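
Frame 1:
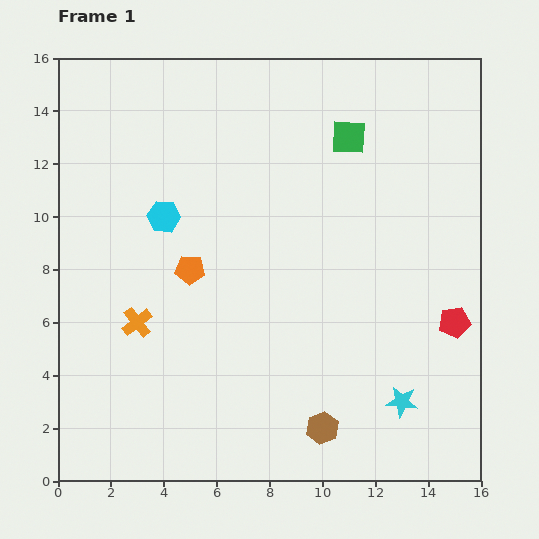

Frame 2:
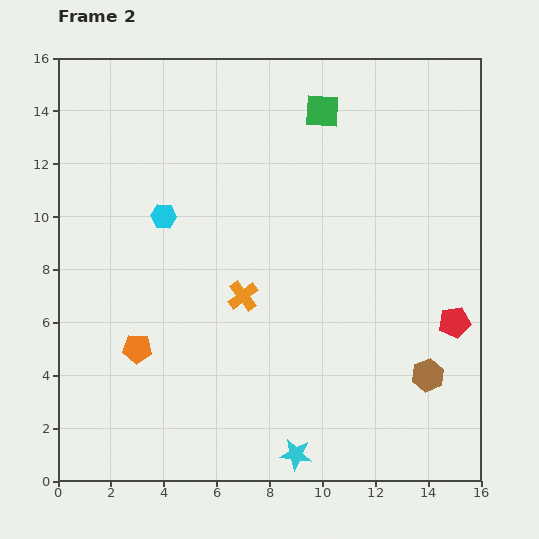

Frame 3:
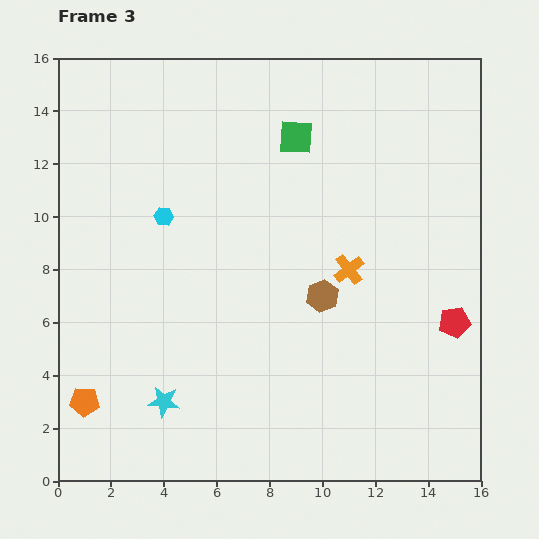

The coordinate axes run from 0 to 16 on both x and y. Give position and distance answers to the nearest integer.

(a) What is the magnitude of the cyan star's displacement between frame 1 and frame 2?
4

The cyan star moved from (13, 3) to (9, 1), a distance of √(4² + 2²) ≈ 4.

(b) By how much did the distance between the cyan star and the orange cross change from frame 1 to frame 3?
-1

Distance in frame 1: 10. Distance in frame 3: 9.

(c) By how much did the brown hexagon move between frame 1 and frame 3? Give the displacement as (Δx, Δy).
(0, 5)

The brown hexagon was at (10, 2) in frame 1 and (10, 7) in frame 3.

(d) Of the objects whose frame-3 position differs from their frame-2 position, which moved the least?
the green square

(moved 1)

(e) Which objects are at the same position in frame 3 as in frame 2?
the cyan hexagon, the red pentagon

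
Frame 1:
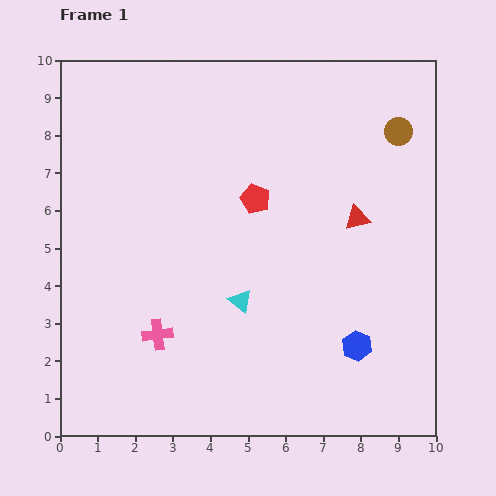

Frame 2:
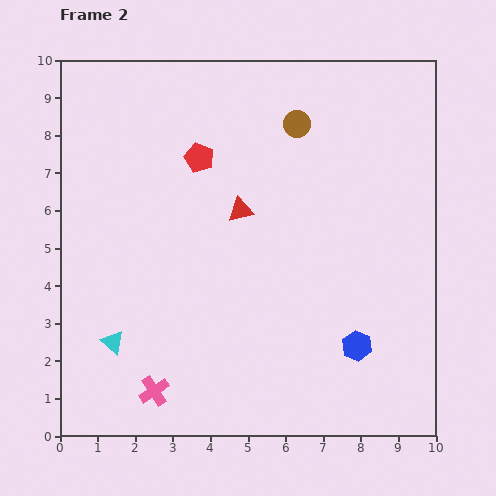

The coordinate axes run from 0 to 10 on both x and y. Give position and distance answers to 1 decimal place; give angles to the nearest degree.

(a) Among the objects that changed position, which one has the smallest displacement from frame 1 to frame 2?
the pink cross

(moved 1.5)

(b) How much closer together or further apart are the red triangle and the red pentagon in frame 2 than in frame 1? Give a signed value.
-0.9

Distance in frame 1: 2.7. Distance in frame 2: 1.8.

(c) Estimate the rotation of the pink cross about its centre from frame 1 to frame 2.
27° counter-clockwise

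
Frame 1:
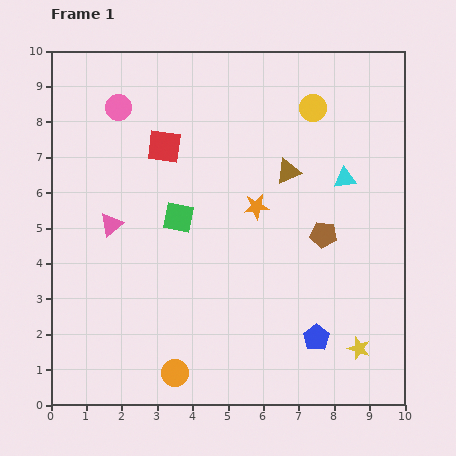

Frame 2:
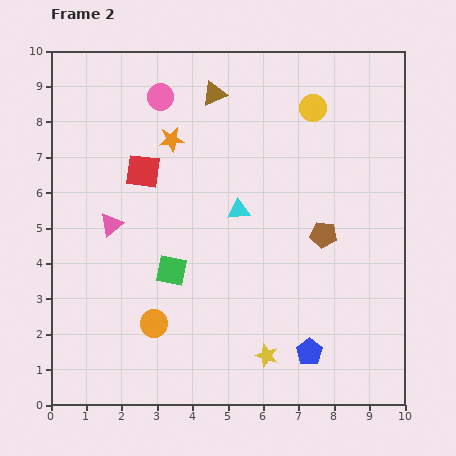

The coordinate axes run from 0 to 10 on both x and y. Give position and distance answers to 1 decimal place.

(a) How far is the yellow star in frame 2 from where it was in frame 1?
2.6

The yellow star moved from (8.7, 1.6) to (6.1, 1.4), a distance of √(2.6² + 0.2²) ≈ 2.6.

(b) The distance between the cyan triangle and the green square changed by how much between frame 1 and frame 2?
-2.3

Distance in frame 1: 4.8. Distance in frame 2: 2.5.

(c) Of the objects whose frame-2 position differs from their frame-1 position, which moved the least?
the blue pentagon

(moved 0.4)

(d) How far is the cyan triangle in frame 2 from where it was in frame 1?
3.1

The cyan triangle moved from (8.3, 6.4) to (5.3, 5.5), a distance of √(3.0² + 0.9²) ≈ 3.1.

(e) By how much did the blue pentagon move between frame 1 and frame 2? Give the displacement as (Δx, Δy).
(-0.2, -0.4)

The blue pentagon was at (7.5, 1.9) in frame 1 and (7.3, 1.5) in frame 2.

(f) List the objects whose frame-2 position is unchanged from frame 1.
the brown pentagon, the yellow circle, the pink triangle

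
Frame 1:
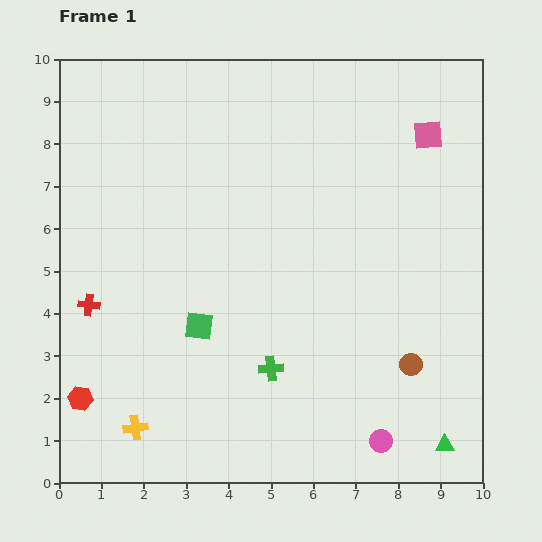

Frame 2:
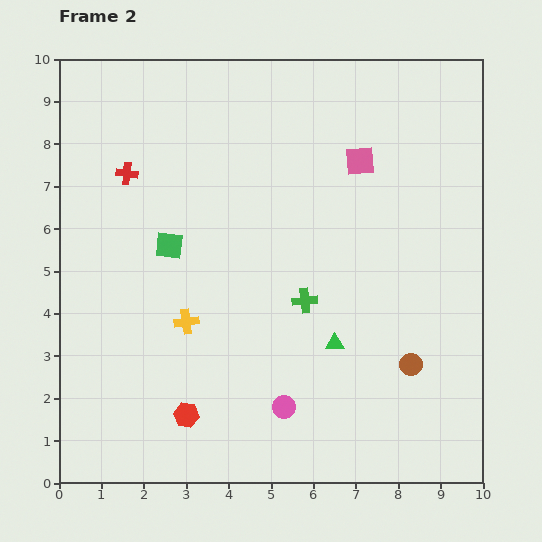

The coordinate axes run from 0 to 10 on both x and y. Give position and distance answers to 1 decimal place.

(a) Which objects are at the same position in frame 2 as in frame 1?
the brown circle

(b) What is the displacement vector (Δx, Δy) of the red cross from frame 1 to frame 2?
(0.9, 3.1)

The red cross was at (0.7, 4.2) in frame 1 and (1.6, 7.3) in frame 2.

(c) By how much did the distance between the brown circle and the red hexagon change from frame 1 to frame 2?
-2.4

Distance in frame 1: 7.8. Distance in frame 2: 5.4.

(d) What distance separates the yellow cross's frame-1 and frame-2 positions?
2.8

The yellow cross moved from (1.8, 1.3) to (3.0, 3.8), a distance of √(1.2² + 2.5²) ≈ 2.8.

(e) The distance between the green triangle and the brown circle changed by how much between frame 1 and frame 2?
-0.2

Distance in frame 1: 2.1. Distance in frame 2: 1.9.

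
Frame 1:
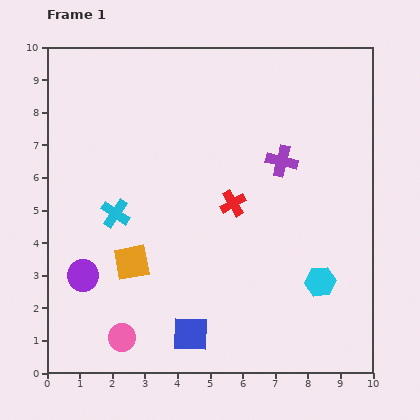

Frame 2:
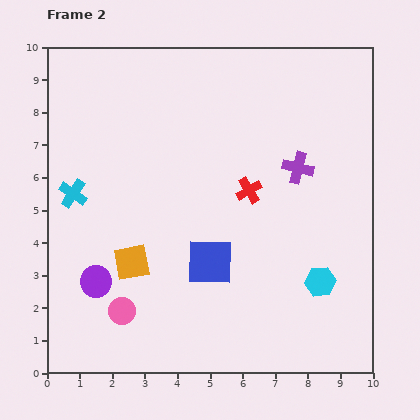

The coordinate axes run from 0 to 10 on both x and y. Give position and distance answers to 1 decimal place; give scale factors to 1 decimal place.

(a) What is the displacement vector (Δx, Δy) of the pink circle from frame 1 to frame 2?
(0.0, 0.8)

The pink circle was at (2.3, 1.1) in frame 1 and (2.3, 1.9) in frame 2.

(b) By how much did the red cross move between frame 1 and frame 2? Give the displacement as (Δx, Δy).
(0.5, 0.4)

The red cross was at (5.7, 5.2) in frame 1 and (6.2, 5.6) in frame 2.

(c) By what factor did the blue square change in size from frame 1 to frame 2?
1.3×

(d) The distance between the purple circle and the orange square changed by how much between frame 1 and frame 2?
-0.3

Distance in frame 1: 1.6. Distance in frame 2: 1.3.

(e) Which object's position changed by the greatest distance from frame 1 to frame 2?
the blue square

(moved 2.3; next 1.4)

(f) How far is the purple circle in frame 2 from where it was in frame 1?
0.4

The purple circle moved from (1.1, 3.0) to (1.5, 2.8), a distance of √(0.4² + 0.2²) ≈ 0.4.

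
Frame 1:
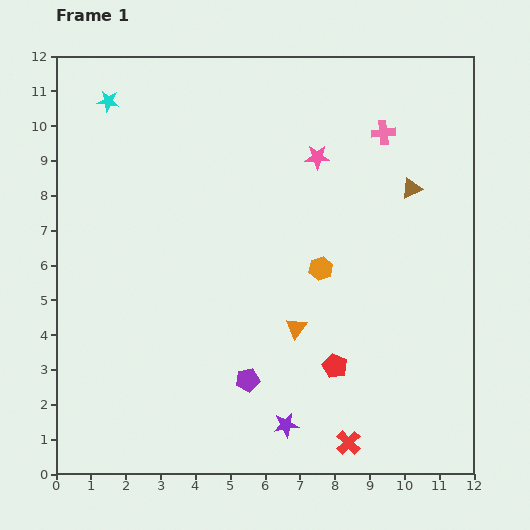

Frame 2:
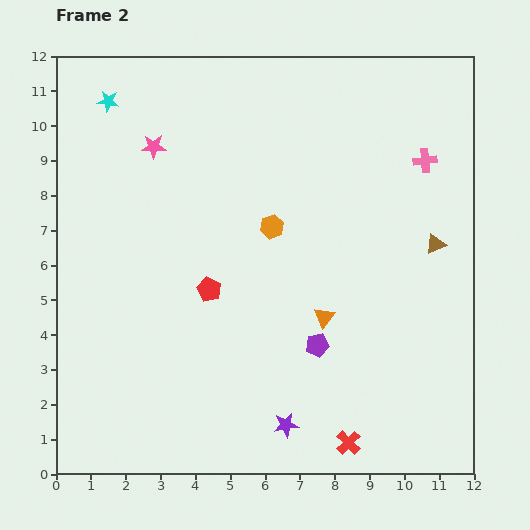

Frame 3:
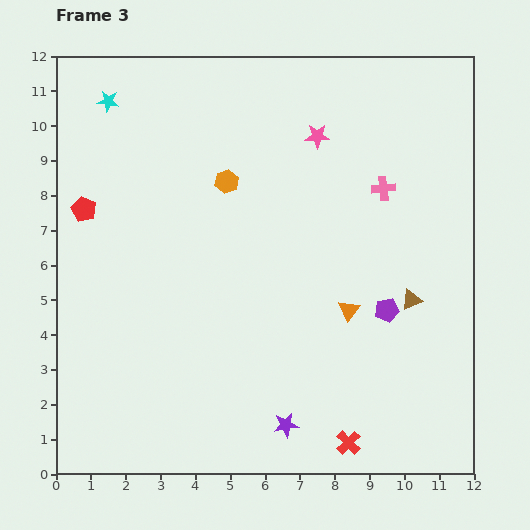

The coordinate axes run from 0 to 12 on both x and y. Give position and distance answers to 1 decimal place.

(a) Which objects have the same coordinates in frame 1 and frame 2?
the purple star, the red cross, the cyan star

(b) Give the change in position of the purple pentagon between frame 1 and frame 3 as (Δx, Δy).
(4.0, 2.0)

The purple pentagon was at (5.5, 2.7) in frame 1 and (9.5, 4.7) in frame 3.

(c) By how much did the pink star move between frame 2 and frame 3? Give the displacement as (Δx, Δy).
(4.7, 0.3)

The pink star was at (2.8, 9.4) in frame 2 and (7.5, 9.7) in frame 3.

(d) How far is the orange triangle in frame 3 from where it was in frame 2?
0.7

The orange triangle moved from (7.7, 4.5) to (8.4, 4.7), a distance of √(0.7² + 0.2²) ≈ 0.7.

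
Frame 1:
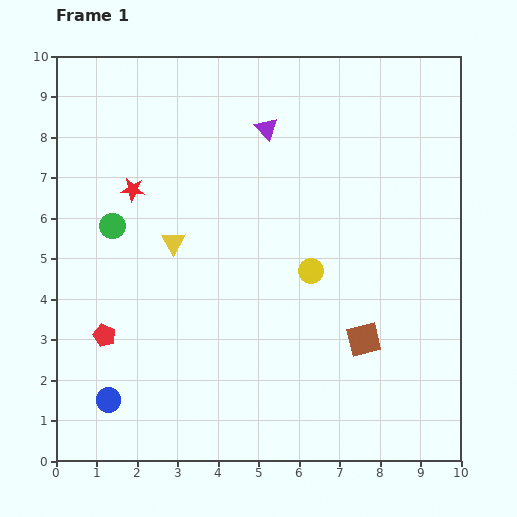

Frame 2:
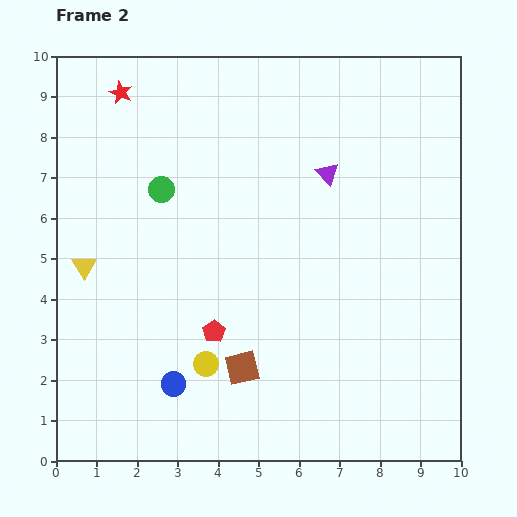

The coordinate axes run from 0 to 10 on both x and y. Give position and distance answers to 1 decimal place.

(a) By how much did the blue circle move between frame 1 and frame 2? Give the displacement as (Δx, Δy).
(1.6, 0.4)

The blue circle was at (1.3, 1.5) in frame 1 and (2.9, 1.9) in frame 2.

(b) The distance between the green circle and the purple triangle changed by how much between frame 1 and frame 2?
-0.4

Distance in frame 1: 4.5. Distance in frame 2: 4.1.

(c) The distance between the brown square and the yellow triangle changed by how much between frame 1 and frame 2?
-0.7

Distance in frame 1: 5.3. Distance in frame 2: 4.6.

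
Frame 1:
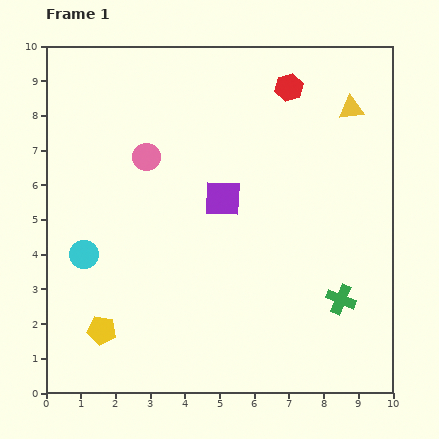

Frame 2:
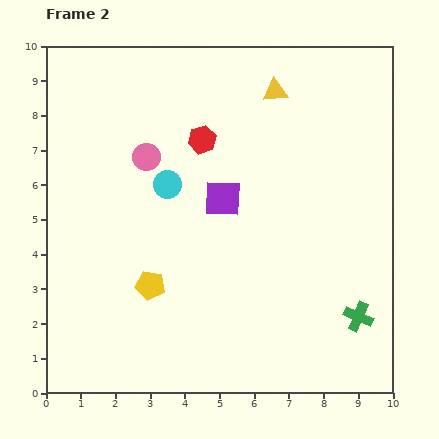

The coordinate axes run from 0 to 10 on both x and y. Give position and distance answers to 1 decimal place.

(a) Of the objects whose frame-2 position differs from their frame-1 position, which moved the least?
the green cross

(moved 0.7)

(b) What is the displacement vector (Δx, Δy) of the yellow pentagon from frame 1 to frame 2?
(1.4, 1.3)

The yellow pentagon was at (1.6, 1.8) in frame 1 and (3.0, 3.1) in frame 2.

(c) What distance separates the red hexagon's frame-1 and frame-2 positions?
2.9

The red hexagon moved from (7.0, 8.8) to (4.5, 7.3), a distance of √(2.5² + 1.5²) ≈ 2.9.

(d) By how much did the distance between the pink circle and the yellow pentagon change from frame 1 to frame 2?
-1.5

Distance in frame 1: 5.2. Distance in frame 2: 3.7.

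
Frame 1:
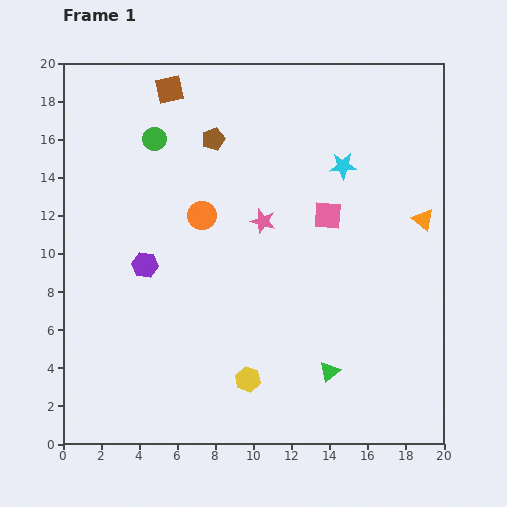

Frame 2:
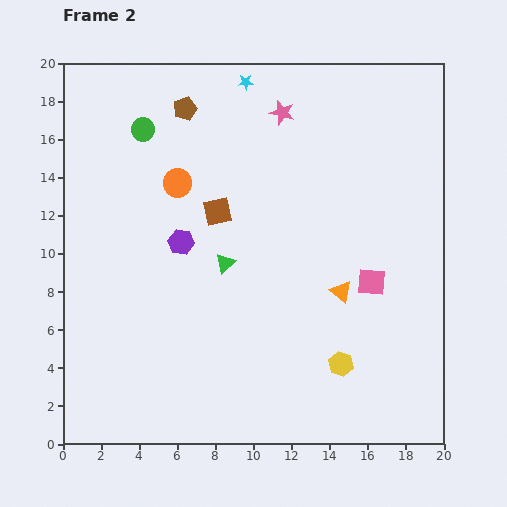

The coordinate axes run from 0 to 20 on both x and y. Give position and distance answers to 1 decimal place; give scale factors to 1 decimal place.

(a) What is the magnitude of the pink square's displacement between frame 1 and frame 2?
4.2

The pink square moved from (13.9, 12.0) to (16.2, 8.5), a distance of √(2.3² + 3.5²) ≈ 4.2.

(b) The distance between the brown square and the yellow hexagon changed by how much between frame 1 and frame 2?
-5.4

Distance in frame 1: 15.7. Distance in frame 2: 10.3.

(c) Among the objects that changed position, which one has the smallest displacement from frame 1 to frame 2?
the green circle

(moved 0.8)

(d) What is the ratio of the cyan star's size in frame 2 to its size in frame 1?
0.6×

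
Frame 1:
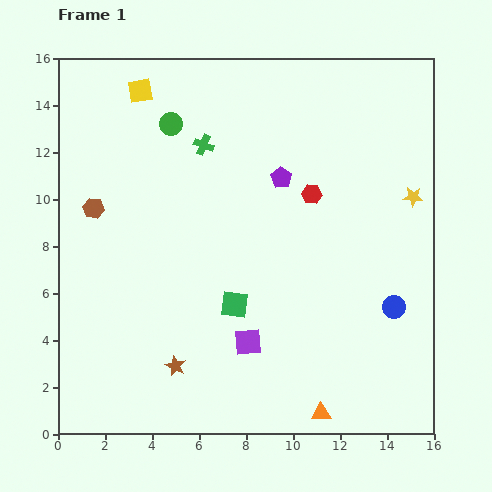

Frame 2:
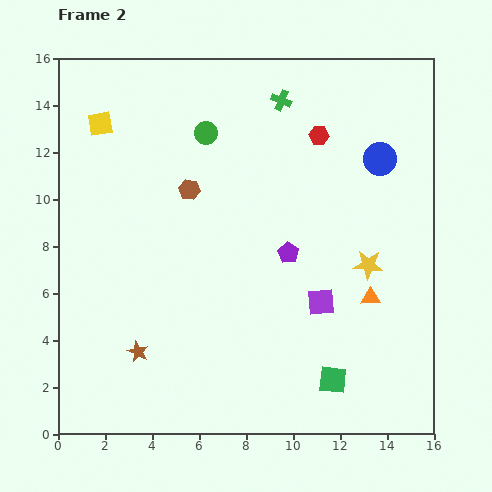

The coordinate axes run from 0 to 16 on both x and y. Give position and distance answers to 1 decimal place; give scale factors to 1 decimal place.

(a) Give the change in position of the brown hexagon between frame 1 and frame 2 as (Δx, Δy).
(4.1, 0.8)

The brown hexagon was at (1.5, 9.6) in frame 1 and (5.6, 10.4) in frame 2.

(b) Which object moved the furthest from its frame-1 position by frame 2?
the blue circle

(moved 6.3; next 5.3)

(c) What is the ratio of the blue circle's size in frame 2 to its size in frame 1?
1.4×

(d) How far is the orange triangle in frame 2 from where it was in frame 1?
5.3

The orange triangle moved from (11.2, 0.9) to (13.3, 5.8), a distance of √(2.1² + 4.9²) ≈ 5.3.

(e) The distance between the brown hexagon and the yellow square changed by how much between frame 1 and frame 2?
-0.7

Distance in frame 1: 5.4. Distance in frame 2: 4.7.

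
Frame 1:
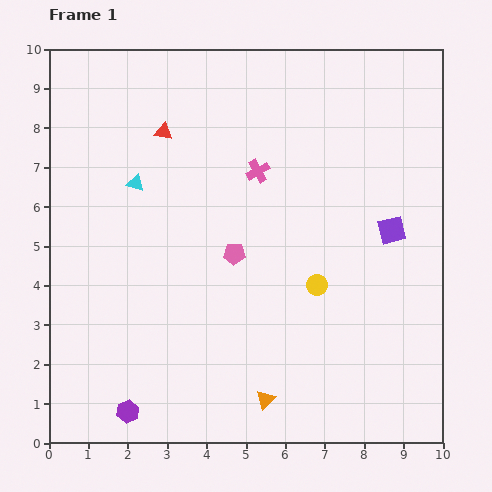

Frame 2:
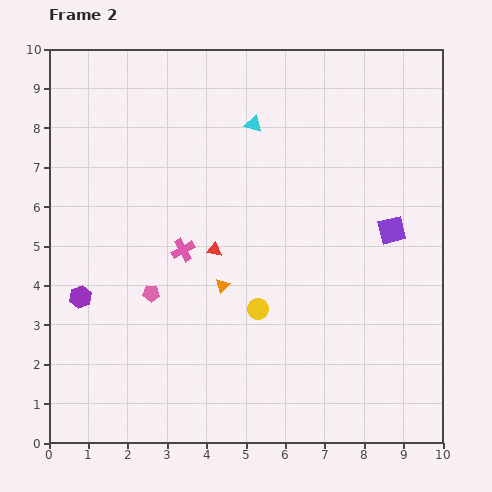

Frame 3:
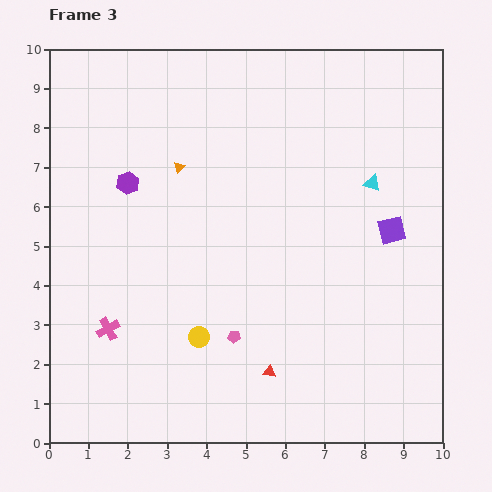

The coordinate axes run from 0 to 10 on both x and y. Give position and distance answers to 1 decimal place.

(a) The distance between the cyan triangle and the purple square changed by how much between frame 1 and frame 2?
-2.2

Distance in frame 1: 6.6. Distance in frame 2: 4.4.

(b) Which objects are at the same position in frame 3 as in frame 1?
the purple square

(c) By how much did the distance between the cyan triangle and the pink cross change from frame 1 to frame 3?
+4.6

Distance in frame 1: 3.1. Distance in frame 3: 7.7.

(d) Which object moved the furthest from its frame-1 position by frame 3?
the red triangle

(moved 6.7; next 6.3)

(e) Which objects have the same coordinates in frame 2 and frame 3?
the purple square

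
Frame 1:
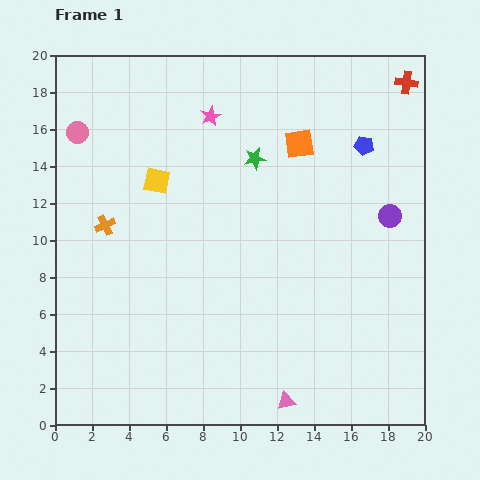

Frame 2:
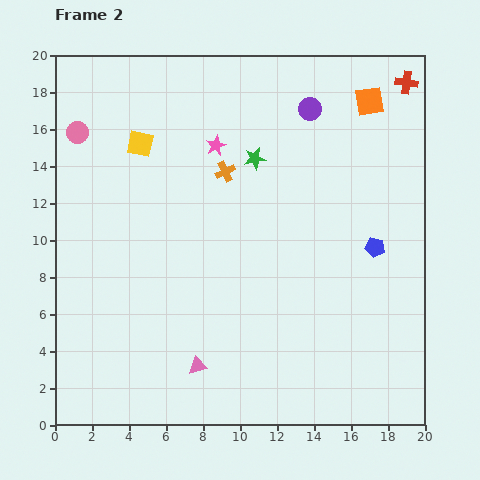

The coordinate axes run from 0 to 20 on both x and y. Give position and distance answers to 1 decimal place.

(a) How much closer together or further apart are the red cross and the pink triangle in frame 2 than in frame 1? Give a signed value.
+0.6

Distance in frame 1: 18.4. Distance in frame 2: 19.0.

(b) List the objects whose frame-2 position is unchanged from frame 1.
the green star, the red cross, the pink circle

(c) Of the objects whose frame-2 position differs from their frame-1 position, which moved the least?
the pink star

(moved 1.6)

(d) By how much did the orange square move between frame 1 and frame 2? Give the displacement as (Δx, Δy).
(3.8, 2.3)

The orange square was at (13.2, 15.2) in frame 1 and (17.0, 17.5) in frame 2.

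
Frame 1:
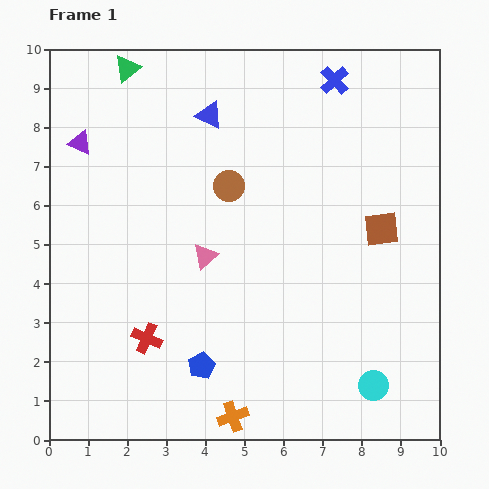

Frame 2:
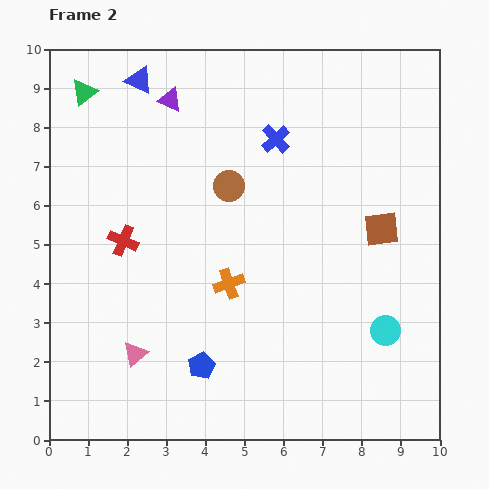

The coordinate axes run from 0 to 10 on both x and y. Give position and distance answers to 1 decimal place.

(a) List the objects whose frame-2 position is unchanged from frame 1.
the brown circle, the blue pentagon, the brown square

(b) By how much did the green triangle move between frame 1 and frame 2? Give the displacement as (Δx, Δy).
(-1.1, -0.6)

The green triangle was at (2.0, 9.5) in frame 1 and (0.9, 8.9) in frame 2.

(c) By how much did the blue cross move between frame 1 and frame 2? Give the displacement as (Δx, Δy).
(-1.5, -1.5)

The blue cross was at (7.3, 9.2) in frame 1 and (5.8, 7.7) in frame 2.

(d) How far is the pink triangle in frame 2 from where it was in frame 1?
3.1

The pink triangle moved from (4.0, 4.7) to (2.2, 2.2), a distance of √(1.8² + 2.5²) ≈ 3.1.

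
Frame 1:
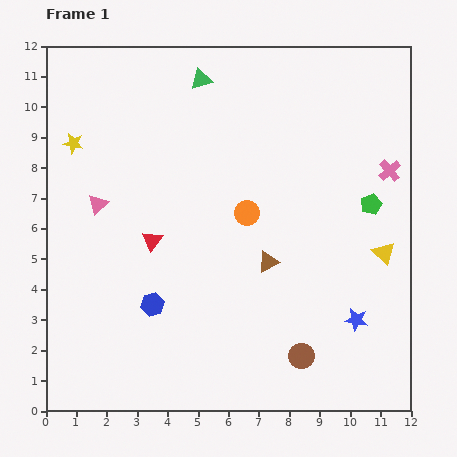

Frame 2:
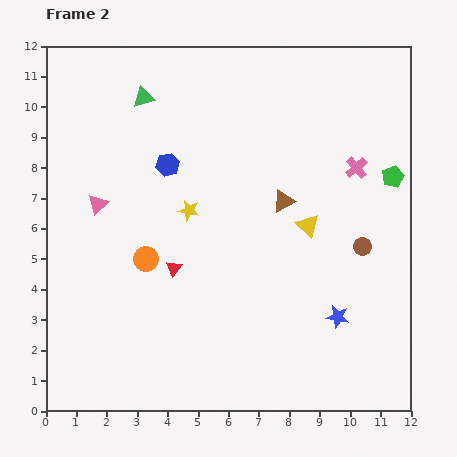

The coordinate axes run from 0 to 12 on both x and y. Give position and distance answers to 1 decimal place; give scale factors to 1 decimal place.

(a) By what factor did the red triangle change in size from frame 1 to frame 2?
0.8×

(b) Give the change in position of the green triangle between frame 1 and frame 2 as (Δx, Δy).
(-1.9, -0.6)

The green triangle was at (5.1, 10.9) in frame 1 and (3.2, 10.3) in frame 2.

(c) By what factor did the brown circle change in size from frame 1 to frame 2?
0.7×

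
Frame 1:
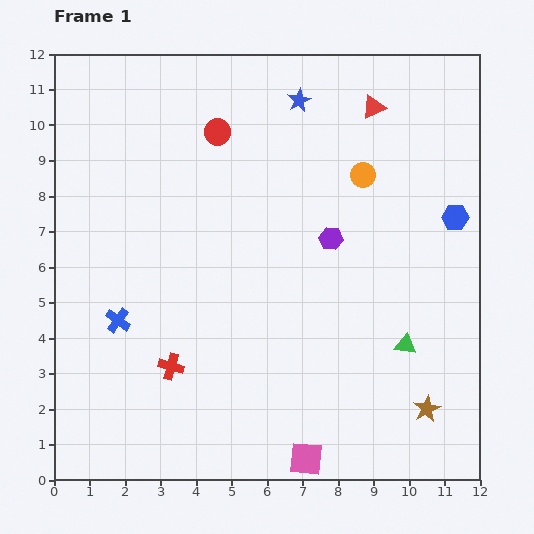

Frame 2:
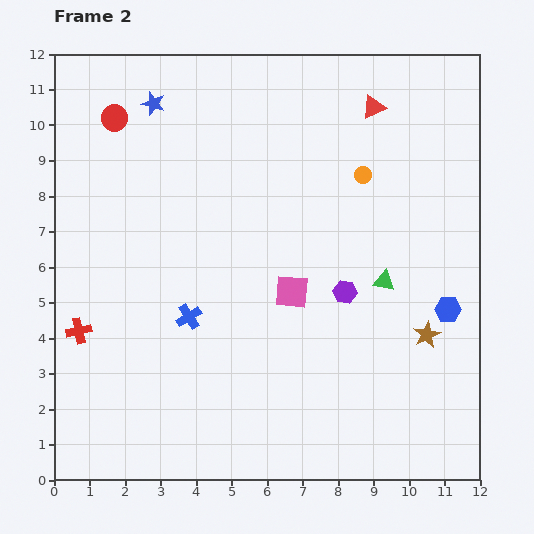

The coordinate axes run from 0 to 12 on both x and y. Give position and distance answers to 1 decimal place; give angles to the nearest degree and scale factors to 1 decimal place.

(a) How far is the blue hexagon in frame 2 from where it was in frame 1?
2.6

The blue hexagon moved from (11.3, 7.4) to (11.1, 4.8), a distance of √(0.2² + 2.6²) ≈ 2.6.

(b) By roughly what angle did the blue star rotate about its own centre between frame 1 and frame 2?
28° counter-clockwise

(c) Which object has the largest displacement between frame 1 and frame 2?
the pink square

(moved 4.7; next 4.1)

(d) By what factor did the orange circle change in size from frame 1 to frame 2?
0.7×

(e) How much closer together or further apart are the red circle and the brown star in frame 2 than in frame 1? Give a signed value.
+0.9

Distance in frame 1: 9.8. Distance in frame 2: 10.7.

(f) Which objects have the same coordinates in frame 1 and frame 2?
the orange circle, the red triangle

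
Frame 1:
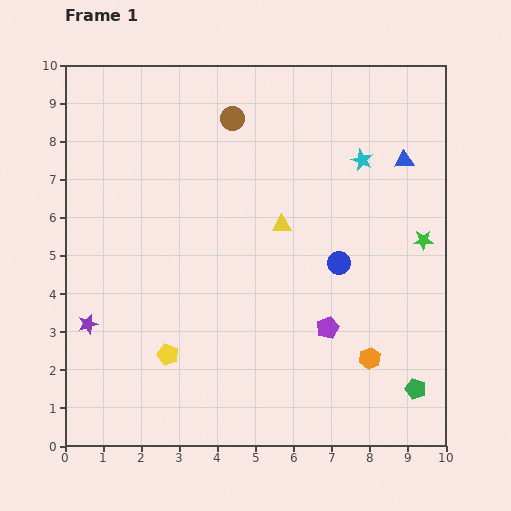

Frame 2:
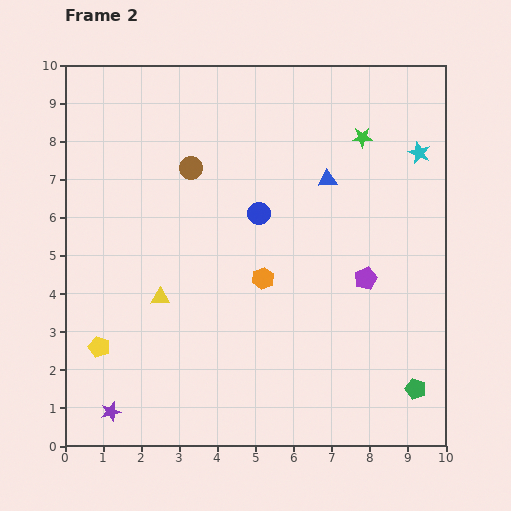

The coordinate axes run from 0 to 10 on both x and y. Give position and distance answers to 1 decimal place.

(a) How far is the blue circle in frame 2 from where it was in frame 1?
2.5

The blue circle moved from (7.2, 4.8) to (5.1, 6.1), a distance of √(2.1² + 1.3²) ≈ 2.5.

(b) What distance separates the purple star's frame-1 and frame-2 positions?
2.4

The purple star moved from (0.6, 3.2) to (1.2, 0.9), a distance of √(0.6² + 2.3²) ≈ 2.4.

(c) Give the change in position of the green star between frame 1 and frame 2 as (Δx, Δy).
(-1.6, 2.7)

The green star was at (9.4, 5.4) in frame 1 and (7.8, 8.1) in frame 2.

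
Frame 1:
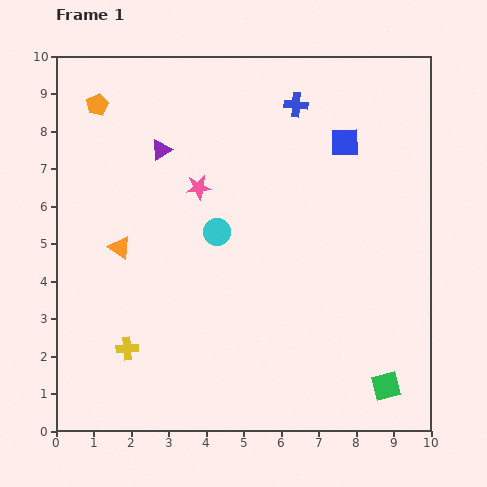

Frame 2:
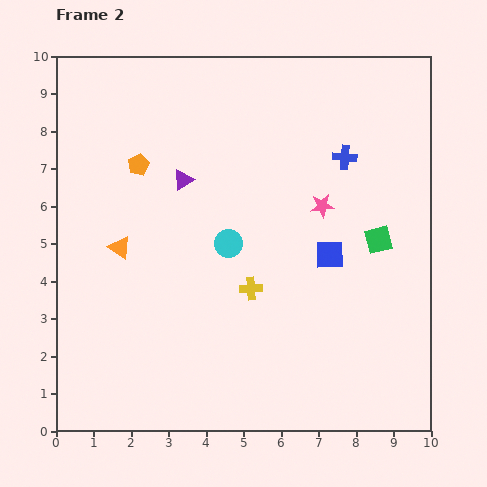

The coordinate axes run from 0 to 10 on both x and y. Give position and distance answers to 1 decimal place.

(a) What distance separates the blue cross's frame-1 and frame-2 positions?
1.9

The blue cross moved from (6.4, 8.7) to (7.7, 7.3), a distance of √(1.3² + 1.4²) ≈ 1.9.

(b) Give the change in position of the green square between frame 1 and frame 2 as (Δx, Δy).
(-0.2, 3.9)

The green square was at (8.8, 1.2) in frame 1 and (8.6, 5.1) in frame 2.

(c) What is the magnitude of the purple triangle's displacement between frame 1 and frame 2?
1.0

The purple triangle moved from (2.8, 7.5) to (3.4, 6.7), a distance of √(0.6² + 0.8²) ≈ 1.0.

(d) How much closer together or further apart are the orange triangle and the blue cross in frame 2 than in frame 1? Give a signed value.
+0.5

Distance in frame 1: 6.0. Distance in frame 2: 6.5.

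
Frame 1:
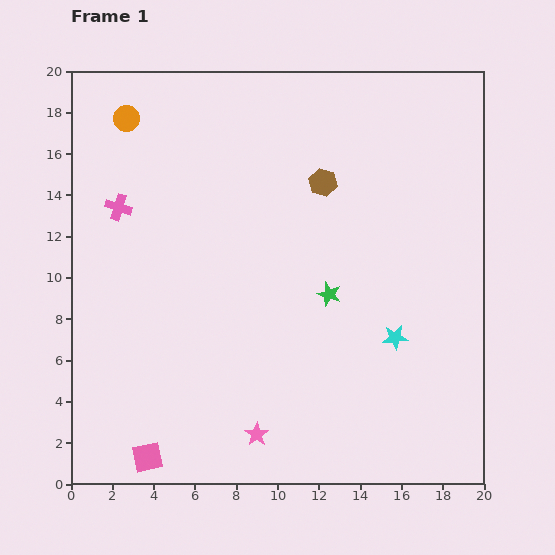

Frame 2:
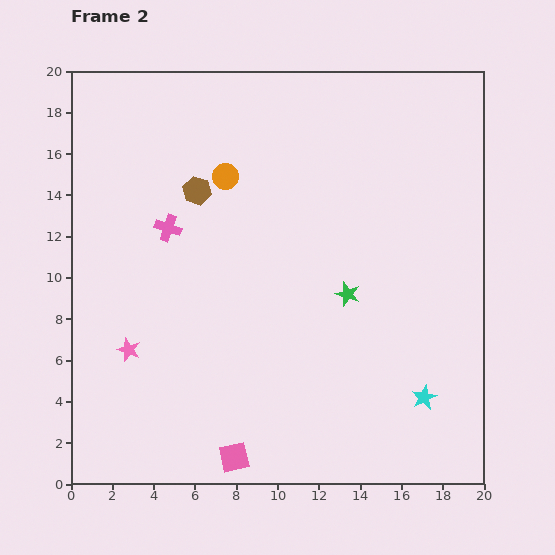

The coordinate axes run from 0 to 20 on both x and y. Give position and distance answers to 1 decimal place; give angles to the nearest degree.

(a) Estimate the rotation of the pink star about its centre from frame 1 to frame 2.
16° counter-clockwise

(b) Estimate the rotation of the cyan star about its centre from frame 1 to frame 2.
21° counter-clockwise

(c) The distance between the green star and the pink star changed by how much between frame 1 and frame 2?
+3.3

Distance in frame 1: 7.6. Distance in frame 2: 10.9.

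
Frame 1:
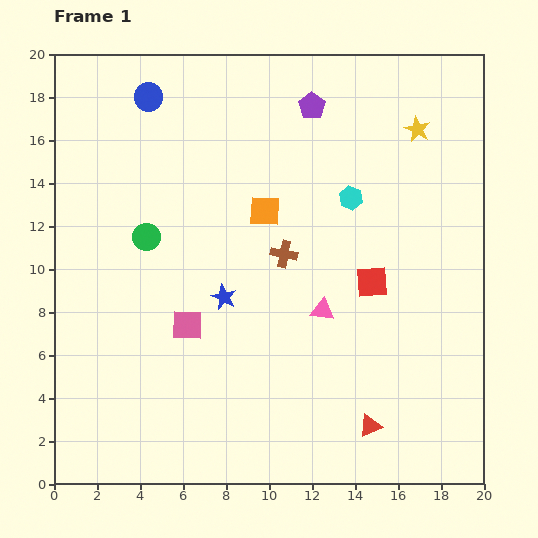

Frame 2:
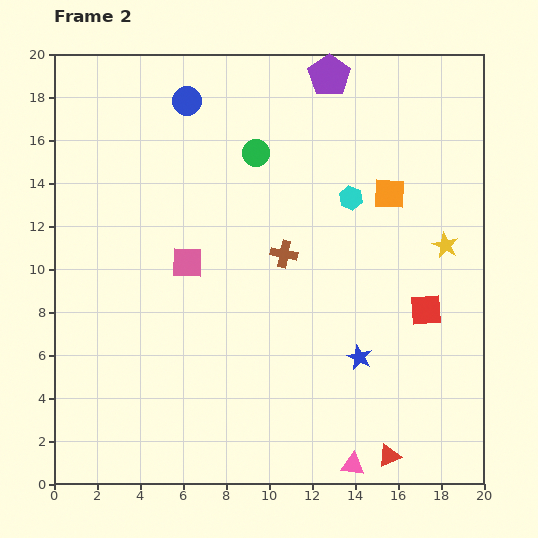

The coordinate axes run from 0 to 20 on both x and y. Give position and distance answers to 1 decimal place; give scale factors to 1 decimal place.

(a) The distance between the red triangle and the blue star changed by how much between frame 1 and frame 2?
-4.3

Distance in frame 1: 9.1. Distance in frame 2: 4.8.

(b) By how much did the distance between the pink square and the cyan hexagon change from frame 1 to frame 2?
-1.4

Distance in frame 1: 9.6. Distance in frame 2: 8.2.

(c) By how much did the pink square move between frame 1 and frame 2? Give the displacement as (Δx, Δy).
(0.0, 2.9)

The pink square was at (6.2, 7.4) in frame 1 and (6.2, 10.3) in frame 2.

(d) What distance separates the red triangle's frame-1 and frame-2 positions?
1.7

The red triangle moved from (14.7, 2.7) to (15.6, 1.3), a distance of √(0.9² + 1.4²) ≈ 1.7.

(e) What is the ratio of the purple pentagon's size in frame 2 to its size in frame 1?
1.6×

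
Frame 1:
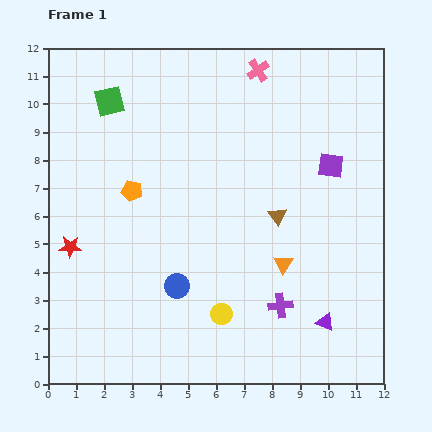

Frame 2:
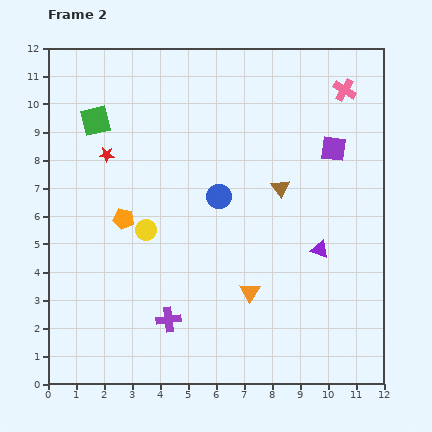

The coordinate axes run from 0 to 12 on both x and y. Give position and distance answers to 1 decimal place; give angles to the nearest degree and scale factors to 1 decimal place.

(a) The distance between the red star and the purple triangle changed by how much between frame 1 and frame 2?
-1.2

Distance in frame 1: 9.5. Distance in frame 2: 8.3.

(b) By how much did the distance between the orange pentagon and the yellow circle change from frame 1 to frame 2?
-4.5

Distance in frame 1: 5.4. Distance in frame 2: 0.9.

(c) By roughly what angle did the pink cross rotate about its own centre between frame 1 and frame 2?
25° counter-clockwise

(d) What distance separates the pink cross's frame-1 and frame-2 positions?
3.2

The pink cross moved from (7.5, 11.2) to (10.6, 10.5), a distance of √(3.1² + 0.7²) ≈ 3.2.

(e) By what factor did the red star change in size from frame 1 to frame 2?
0.7×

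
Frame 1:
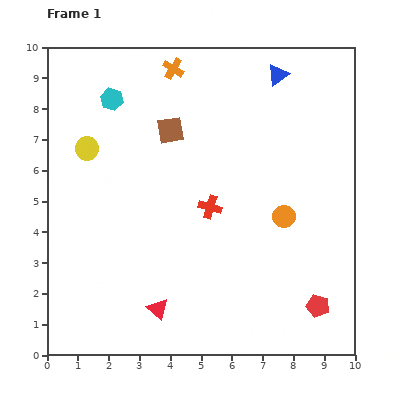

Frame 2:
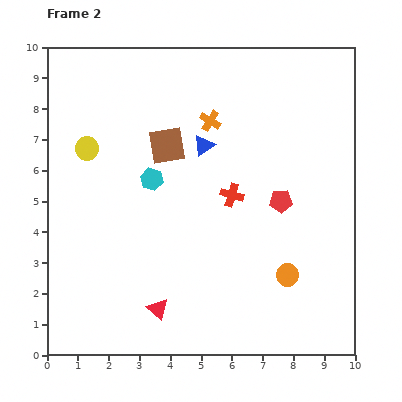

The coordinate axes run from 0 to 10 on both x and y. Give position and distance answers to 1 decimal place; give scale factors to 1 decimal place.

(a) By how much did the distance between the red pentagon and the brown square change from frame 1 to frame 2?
-3.4

Distance in frame 1: 7.5. Distance in frame 2: 4.1.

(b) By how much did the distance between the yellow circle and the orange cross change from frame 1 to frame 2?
+0.3

Distance in frame 1: 3.8. Distance in frame 2: 4.1.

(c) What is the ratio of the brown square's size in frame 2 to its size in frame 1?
1.4×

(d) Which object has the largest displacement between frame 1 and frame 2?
the red pentagon

(moved 3.6; next 3.3)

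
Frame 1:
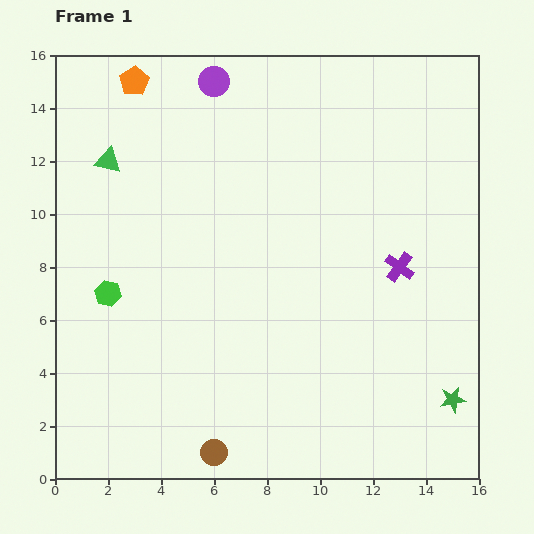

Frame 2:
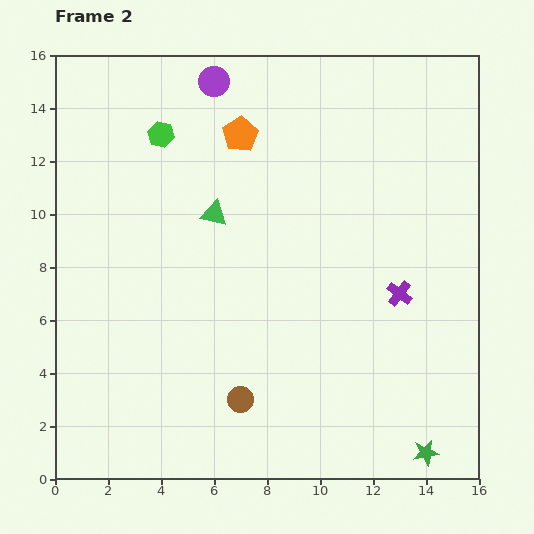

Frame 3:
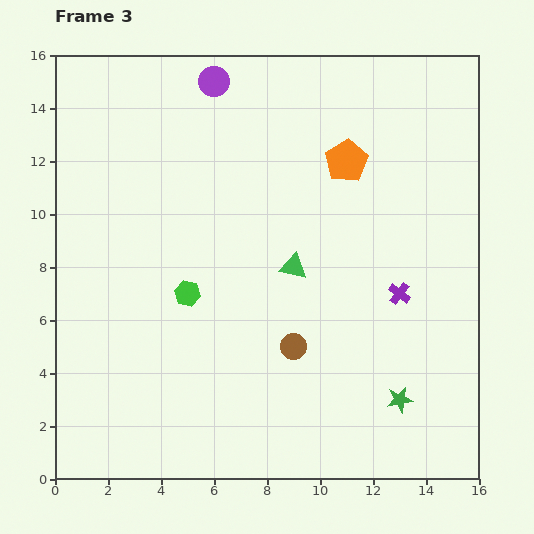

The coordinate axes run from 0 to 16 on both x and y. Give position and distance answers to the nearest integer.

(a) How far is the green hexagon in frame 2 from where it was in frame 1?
6

The green hexagon moved from (2, 7) to (4, 13), a distance of √(2² + 6²) ≈ 6.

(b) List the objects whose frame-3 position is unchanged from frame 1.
the purple circle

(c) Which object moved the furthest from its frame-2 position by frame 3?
the green hexagon

(moved 6; next 4)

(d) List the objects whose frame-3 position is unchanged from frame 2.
the purple cross, the purple circle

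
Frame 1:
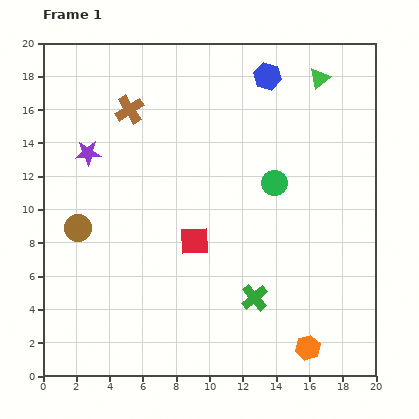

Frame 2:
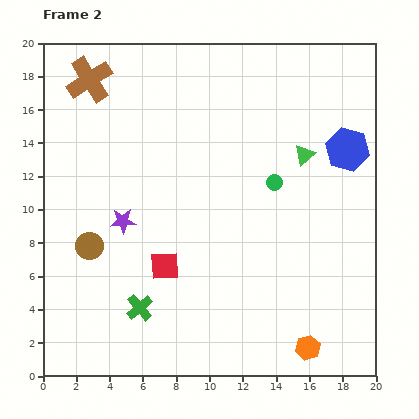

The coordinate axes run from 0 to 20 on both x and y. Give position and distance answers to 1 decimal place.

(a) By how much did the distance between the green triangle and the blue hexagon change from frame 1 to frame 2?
-0.5

Distance in frame 1: 3.1. Distance in frame 2: 2.6.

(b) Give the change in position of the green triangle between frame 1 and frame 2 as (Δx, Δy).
(-0.9, -4.6)

The green triangle was at (16.6, 17.9) in frame 1 and (15.7, 13.3) in frame 2.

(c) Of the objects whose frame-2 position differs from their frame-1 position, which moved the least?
the brown circle

(moved 1.3)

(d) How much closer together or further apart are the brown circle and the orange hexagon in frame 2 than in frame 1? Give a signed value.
-1.1

Distance in frame 1: 15.6. Distance in frame 2: 14.5.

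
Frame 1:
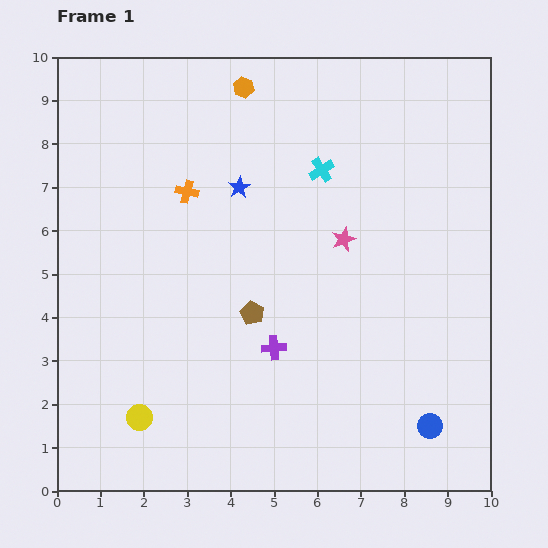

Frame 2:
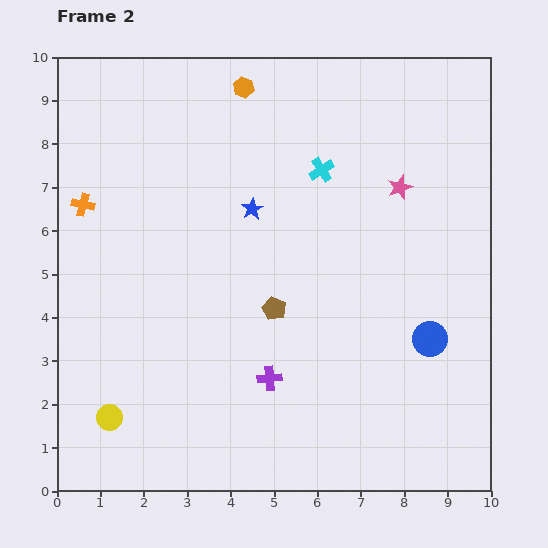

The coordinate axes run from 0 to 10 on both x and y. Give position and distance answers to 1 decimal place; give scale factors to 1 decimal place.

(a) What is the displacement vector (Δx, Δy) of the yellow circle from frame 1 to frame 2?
(-0.7, 0.0)

The yellow circle was at (1.9, 1.7) in frame 1 and (1.2, 1.7) in frame 2.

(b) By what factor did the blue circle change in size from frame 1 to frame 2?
1.4×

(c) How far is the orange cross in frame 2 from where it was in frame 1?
2.4

The orange cross moved from (3.0, 6.9) to (0.6, 6.6), a distance of √(2.4² + 0.3²) ≈ 2.4.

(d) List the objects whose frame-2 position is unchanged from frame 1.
the cyan cross, the orange hexagon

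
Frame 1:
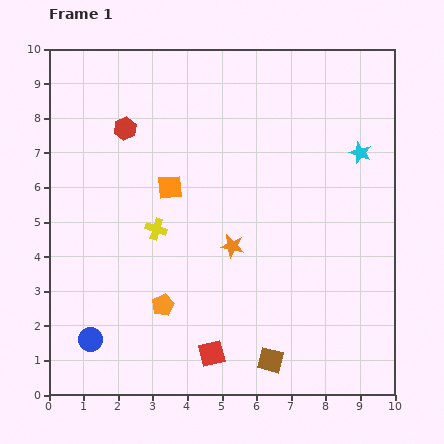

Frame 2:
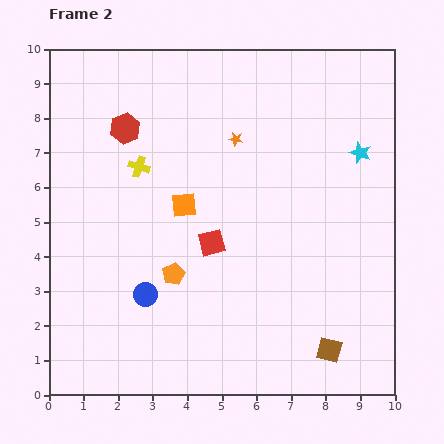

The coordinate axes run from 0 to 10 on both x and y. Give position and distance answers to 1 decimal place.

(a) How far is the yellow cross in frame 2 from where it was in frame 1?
1.9

The yellow cross moved from (3.1, 4.8) to (2.6, 6.6), a distance of √(0.5² + 1.8²) ≈ 1.9.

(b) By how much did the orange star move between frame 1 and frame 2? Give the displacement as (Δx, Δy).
(0.1, 3.1)

The orange star was at (5.3, 4.3) in frame 1 and (5.4, 7.4) in frame 2.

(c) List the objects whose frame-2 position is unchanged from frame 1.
the cyan star, the red hexagon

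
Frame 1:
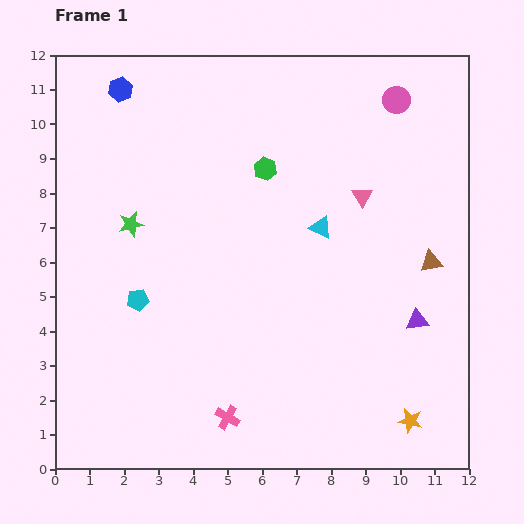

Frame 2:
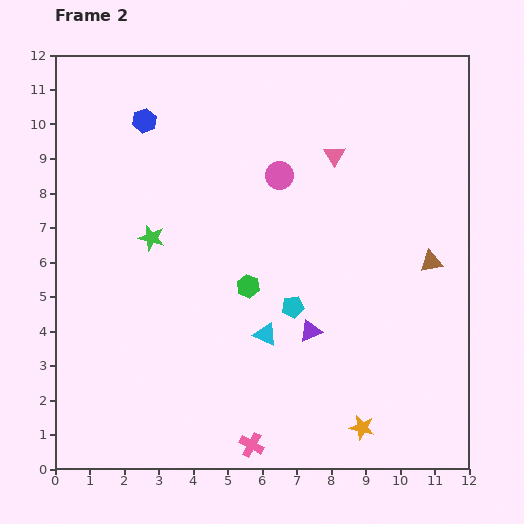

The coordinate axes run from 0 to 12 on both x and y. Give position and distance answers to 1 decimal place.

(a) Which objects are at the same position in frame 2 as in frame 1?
the brown triangle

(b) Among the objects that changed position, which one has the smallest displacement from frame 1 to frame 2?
the green star

(moved 0.7)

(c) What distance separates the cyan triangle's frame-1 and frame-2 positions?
3.5

The cyan triangle moved from (7.7, 7.0) to (6.1, 3.9), a distance of √(1.6² + 3.1²) ≈ 3.5.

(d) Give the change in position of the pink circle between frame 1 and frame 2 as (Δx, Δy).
(-3.4, -2.2)

The pink circle was at (9.9, 10.7) in frame 1 and (6.5, 8.5) in frame 2.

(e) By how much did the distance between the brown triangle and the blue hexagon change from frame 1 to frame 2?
-1.0

Distance in frame 1: 10.3. Distance in frame 2: 9.3.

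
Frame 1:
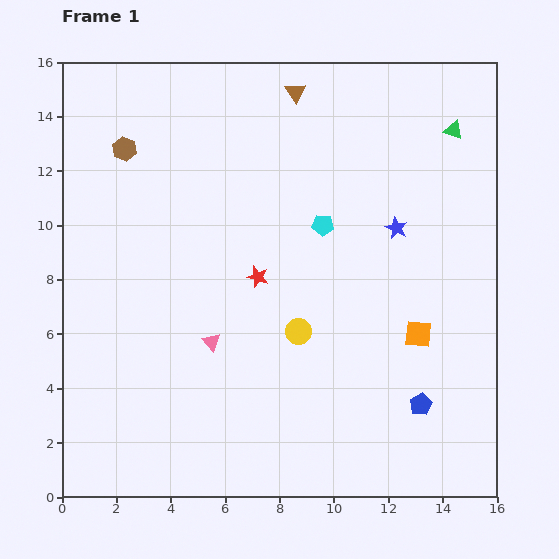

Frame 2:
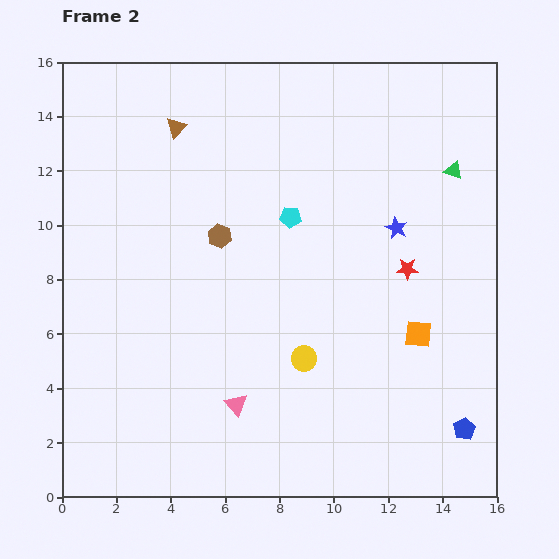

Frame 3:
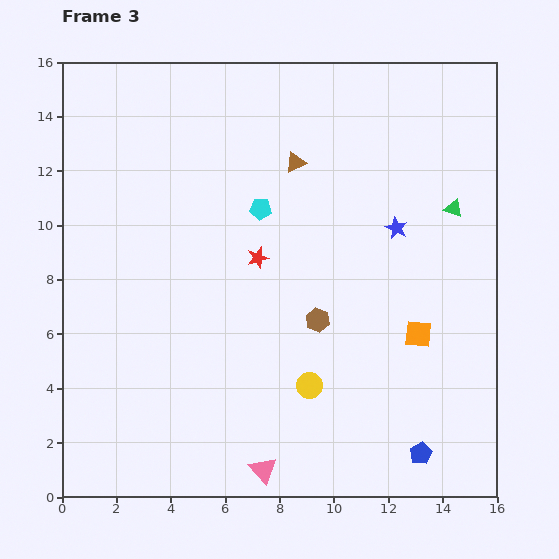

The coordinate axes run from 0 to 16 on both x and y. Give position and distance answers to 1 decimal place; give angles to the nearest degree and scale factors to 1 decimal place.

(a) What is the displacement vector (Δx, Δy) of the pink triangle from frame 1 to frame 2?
(0.9, -2.3)

The pink triangle was at (5.5, 5.7) in frame 1 and (6.4, 3.4) in frame 2.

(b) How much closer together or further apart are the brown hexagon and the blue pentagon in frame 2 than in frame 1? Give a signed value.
-2.9

Distance in frame 1: 14.4. Distance in frame 2: 11.5.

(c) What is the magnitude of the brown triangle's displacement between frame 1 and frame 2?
4.6

The brown triangle moved from (8.6, 14.9) to (4.2, 13.6), a distance of √(4.4² + 1.3²) ≈ 4.6.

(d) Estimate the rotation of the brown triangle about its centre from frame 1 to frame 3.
38° clockwise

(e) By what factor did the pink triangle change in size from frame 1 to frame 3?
1.5×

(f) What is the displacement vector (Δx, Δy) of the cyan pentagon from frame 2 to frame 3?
(-1.1, 0.3)

The cyan pentagon was at (8.4, 10.3) in frame 2 and (7.3, 10.6) in frame 3.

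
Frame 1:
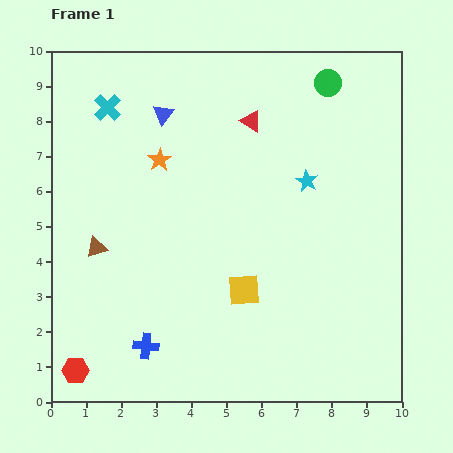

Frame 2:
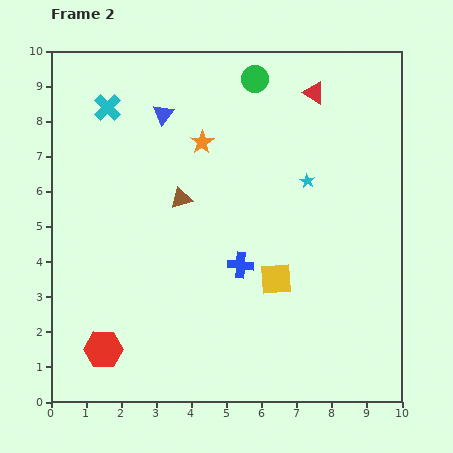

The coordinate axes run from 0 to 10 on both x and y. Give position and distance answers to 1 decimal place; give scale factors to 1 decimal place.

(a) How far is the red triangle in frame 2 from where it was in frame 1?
2.0

The red triangle moved from (5.7, 8.0) to (7.5, 8.8), a distance of √(1.8² + 0.8²) ≈ 2.0.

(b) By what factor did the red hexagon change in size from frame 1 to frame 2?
1.4×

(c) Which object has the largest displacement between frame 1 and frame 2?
the blue cross

(moved 3.5; next 2.8)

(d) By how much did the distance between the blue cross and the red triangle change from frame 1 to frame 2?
-1.8

Distance in frame 1: 7.1. Distance in frame 2: 5.3.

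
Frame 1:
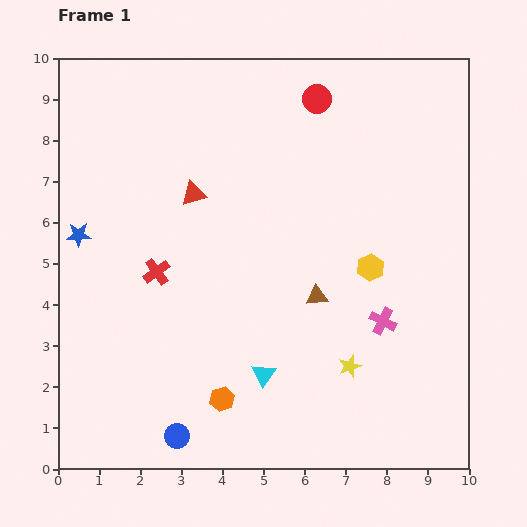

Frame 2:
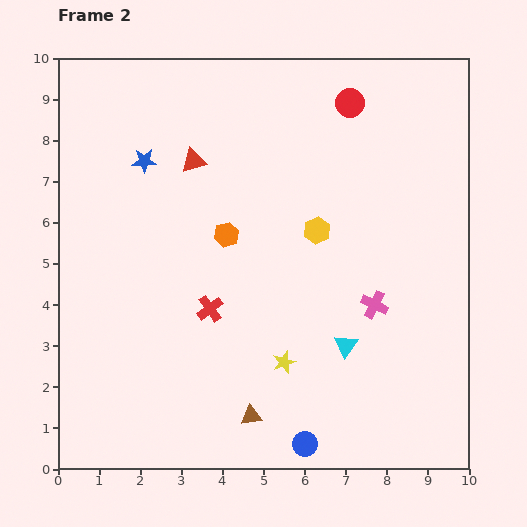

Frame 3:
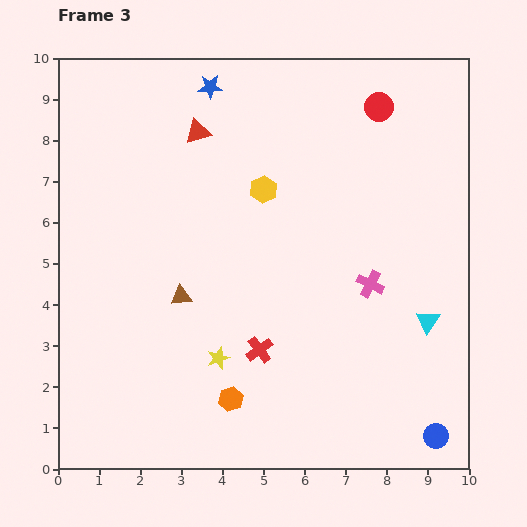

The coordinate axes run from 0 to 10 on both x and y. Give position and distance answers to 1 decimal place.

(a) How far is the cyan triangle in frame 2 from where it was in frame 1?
2.1

The cyan triangle moved from (5.0, 2.3) to (7.0, 3.0), a distance of √(2.0² + 0.7²) ≈ 2.1.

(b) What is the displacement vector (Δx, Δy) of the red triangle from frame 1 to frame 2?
(0.0, 0.8)

The red triangle was at (3.3, 6.7) in frame 1 and (3.3, 7.5) in frame 2.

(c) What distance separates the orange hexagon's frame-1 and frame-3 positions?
0.2

The orange hexagon moved from (4.0, 1.7) to (4.2, 1.7), a distance of √(0.2² + 0.0²) ≈ 0.2.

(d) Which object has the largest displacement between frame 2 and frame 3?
the orange hexagon

(moved 4.0; next 3.4)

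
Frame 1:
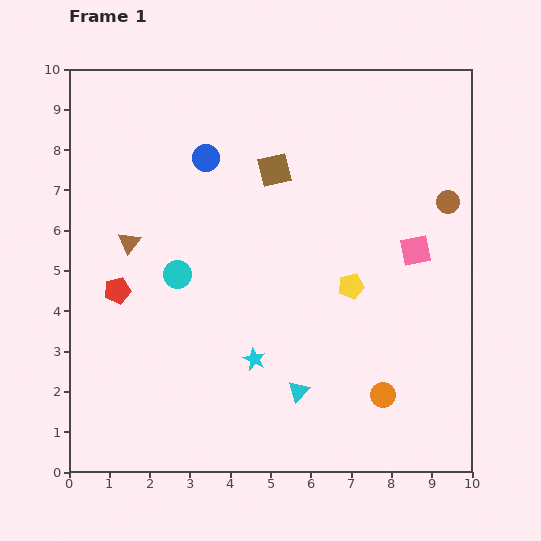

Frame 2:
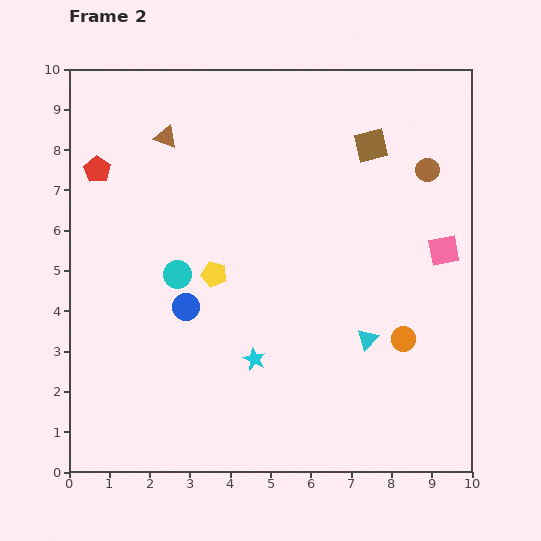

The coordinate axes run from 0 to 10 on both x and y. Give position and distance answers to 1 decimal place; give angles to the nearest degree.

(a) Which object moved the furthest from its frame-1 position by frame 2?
the blue circle

(moved 3.7; next 3.4)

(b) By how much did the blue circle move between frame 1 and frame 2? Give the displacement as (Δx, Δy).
(-0.5, -3.7)

The blue circle was at (3.4, 7.8) in frame 1 and (2.9, 4.1) in frame 2.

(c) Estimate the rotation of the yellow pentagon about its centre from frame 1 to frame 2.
28° clockwise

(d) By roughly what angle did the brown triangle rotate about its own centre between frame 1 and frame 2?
47° counter-clockwise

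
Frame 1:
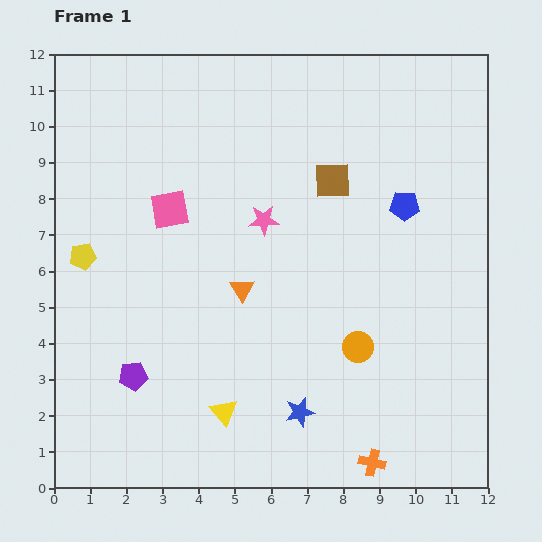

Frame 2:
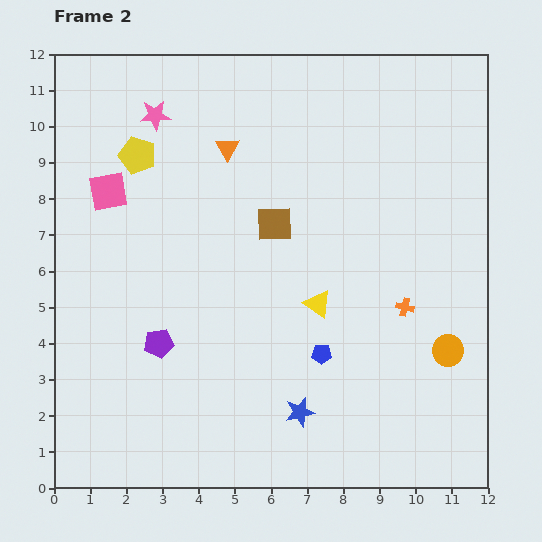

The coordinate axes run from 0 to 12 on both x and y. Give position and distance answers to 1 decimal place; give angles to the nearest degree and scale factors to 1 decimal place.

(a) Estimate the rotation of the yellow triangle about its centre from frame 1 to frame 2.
16° counter-clockwise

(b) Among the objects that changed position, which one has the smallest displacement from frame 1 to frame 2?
the purple pentagon

(moved 1.1)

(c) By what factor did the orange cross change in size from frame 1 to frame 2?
0.7×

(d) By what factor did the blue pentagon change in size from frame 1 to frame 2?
0.7×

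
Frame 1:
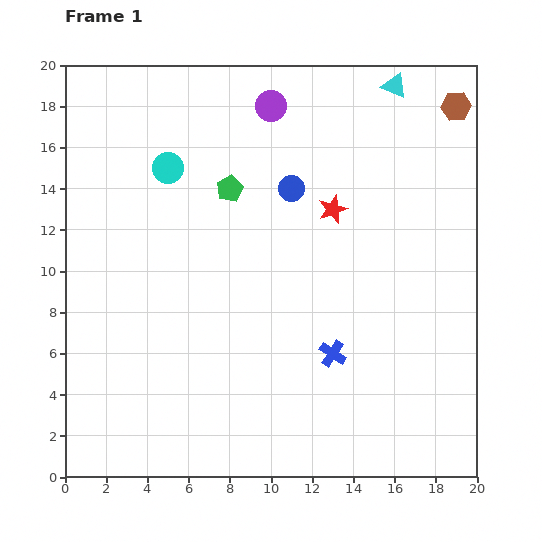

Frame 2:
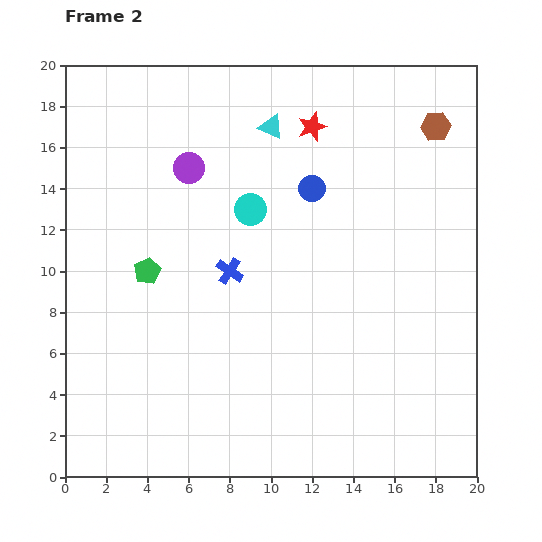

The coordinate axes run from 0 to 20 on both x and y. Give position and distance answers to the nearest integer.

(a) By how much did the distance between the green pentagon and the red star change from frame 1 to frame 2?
+6

Distance in frame 1: 5. Distance in frame 2: 11.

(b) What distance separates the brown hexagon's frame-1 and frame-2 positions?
1

The brown hexagon moved from (19, 18) to (18, 17), a distance of √(1² + 1²) ≈ 1.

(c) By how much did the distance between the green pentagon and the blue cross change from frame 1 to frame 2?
-5

Distance in frame 1: 9. Distance in frame 2: 4.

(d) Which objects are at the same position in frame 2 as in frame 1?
none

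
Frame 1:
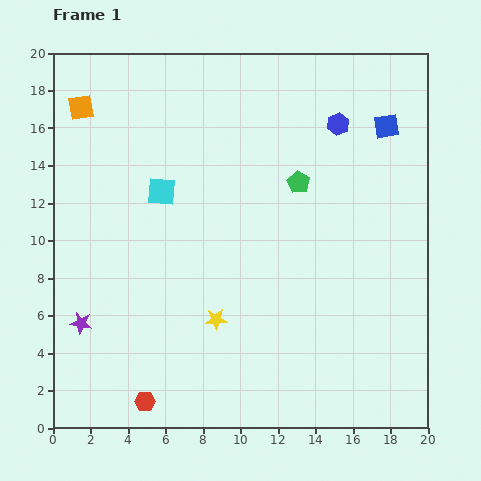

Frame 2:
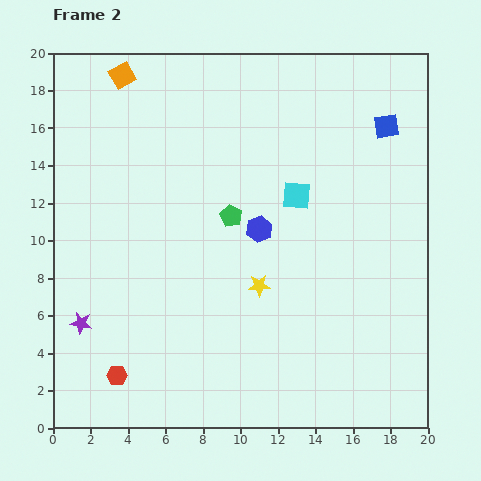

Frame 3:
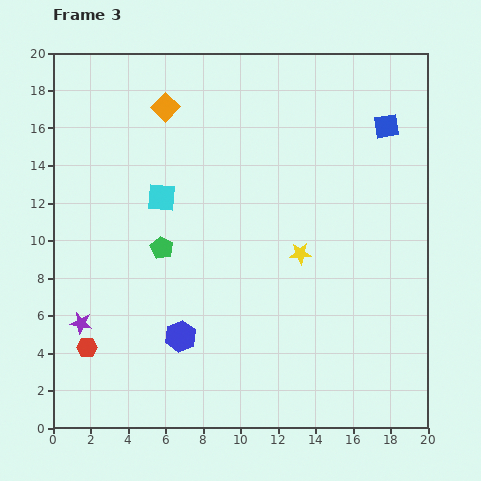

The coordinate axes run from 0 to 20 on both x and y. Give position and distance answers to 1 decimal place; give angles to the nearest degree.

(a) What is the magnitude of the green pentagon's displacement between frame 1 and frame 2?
4.0

The green pentagon moved from (13.1, 13.1) to (9.5, 11.3), a distance of √(3.6² + 1.8²) ≈ 4.0.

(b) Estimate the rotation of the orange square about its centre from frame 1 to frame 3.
37° counter-clockwise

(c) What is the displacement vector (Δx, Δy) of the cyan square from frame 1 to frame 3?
(0.0, -0.3)

The cyan square was at (5.8, 12.6) in frame 1 and (5.8, 12.3) in frame 3.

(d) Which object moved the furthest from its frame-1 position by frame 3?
the blue hexagon

(moved 14.1; next 8.1)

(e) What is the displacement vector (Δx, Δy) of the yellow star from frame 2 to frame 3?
(2.2, 1.7)

The yellow star was at (11.0, 7.6) in frame 2 and (13.2, 9.3) in frame 3.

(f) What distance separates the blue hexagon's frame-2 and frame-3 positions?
7.1

The blue hexagon moved from (11.0, 10.6) to (6.8, 4.9), a distance of √(4.2² + 5.7²) ≈ 7.1.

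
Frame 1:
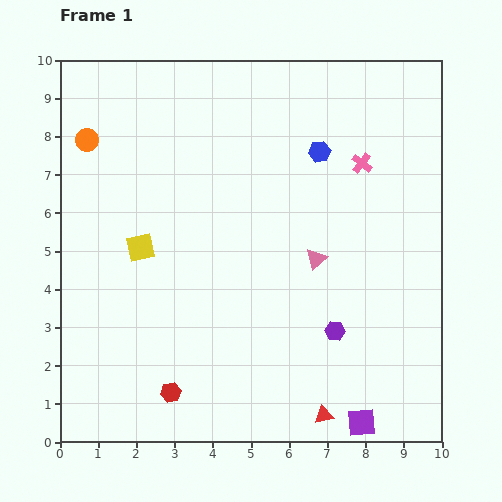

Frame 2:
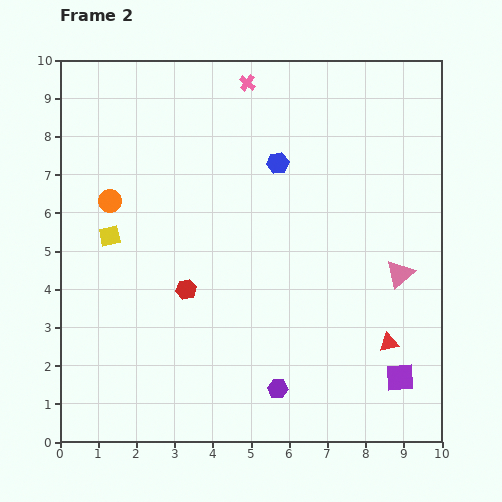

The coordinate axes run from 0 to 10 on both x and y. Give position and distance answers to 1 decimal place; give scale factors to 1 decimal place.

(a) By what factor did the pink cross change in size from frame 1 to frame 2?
0.8×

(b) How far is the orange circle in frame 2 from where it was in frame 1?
1.7

The orange circle moved from (0.7, 7.9) to (1.3, 6.3), a distance of √(0.6² + 1.6²) ≈ 1.7.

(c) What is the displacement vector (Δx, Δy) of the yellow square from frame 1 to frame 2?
(-0.8, 0.3)

The yellow square was at (2.1, 5.1) in frame 1 and (1.3, 5.4) in frame 2.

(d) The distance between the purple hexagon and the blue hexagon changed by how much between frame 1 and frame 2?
+1.2

Distance in frame 1: 4.7. Distance in frame 2: 5.9.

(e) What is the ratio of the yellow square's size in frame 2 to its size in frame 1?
0.7×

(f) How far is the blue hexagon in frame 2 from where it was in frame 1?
1.1

The blue hexagon moved from (6.8, 7.6) to (5.7, 7.3), a distance of √(1.1² + 0.3²) ≈ 1.1.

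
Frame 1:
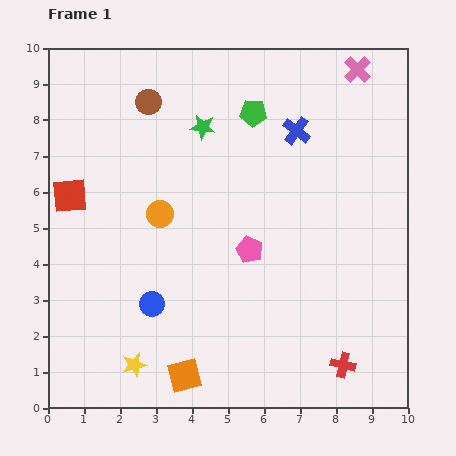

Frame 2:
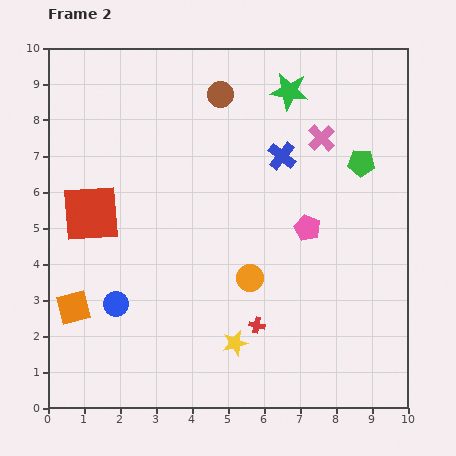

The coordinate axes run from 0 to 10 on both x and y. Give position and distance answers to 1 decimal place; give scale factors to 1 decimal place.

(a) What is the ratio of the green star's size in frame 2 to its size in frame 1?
1.5×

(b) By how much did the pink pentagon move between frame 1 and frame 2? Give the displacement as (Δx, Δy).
(1.6, 0.6)

The pink pentagon was at (5.6, 4.4) in frame 1 and (7.2, 5.0) in frame 2.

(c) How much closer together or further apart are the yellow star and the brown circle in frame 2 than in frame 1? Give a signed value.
-0.4

Distance in frame 1: 7.3. Distance in frame 2: 6.9.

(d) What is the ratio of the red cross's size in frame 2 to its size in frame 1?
0.6×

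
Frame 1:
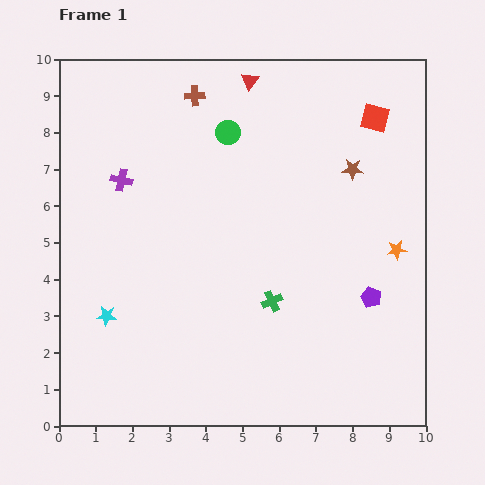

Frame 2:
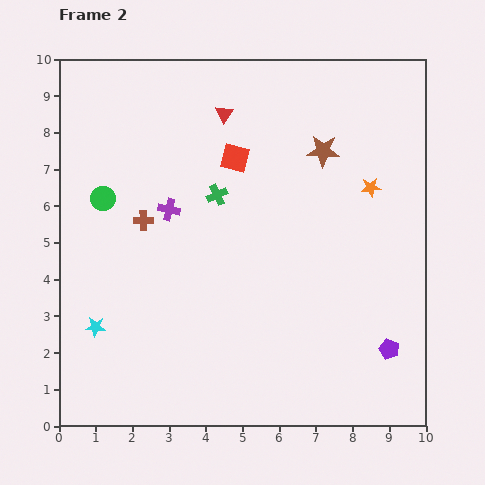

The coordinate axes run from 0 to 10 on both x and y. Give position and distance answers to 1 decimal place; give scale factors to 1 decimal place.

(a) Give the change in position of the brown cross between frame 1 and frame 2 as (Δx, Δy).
(-1.4, -3.4)

The brown cross was at (3.7, 9.0) in frame 1 and (2.3, 5.6) in frame 2.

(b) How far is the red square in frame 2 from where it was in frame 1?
4.0

The red square moved from (8.6, 8.4) to (4.8, 7.3), a distance of √(3.8² + 1.1²) ≈ 4.0.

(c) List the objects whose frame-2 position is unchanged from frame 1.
none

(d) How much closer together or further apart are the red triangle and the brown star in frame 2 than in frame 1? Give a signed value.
-0.8

Distance in frame 1: 3.7. Distance in frame 2: 2.9.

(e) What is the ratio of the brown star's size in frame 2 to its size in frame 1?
1.5×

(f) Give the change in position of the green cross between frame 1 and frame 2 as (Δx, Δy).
(-1.5, 2.9)

The green cross was at (5.8, 3.4) in frame 1 and (4.3, 6.3) in frame 2.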